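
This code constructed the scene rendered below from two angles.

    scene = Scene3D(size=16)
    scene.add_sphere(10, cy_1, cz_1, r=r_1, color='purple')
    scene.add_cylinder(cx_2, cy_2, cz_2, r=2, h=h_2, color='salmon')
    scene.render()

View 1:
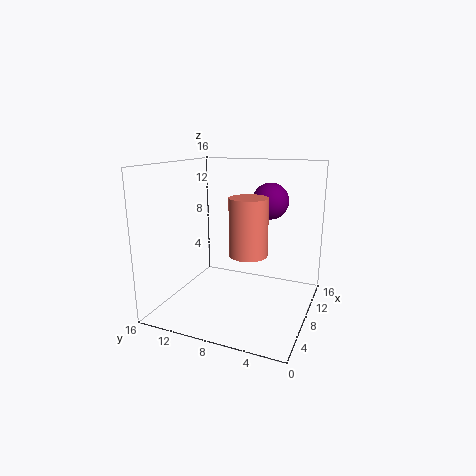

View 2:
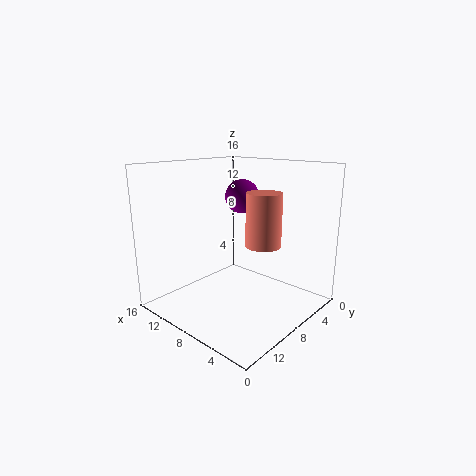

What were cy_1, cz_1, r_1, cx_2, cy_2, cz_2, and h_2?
cy_1 = 5; cz_1 = 12; r_1 = 2; cx_2 = 6; cy_2 = 6; cz_2 = 7; h_2 = 6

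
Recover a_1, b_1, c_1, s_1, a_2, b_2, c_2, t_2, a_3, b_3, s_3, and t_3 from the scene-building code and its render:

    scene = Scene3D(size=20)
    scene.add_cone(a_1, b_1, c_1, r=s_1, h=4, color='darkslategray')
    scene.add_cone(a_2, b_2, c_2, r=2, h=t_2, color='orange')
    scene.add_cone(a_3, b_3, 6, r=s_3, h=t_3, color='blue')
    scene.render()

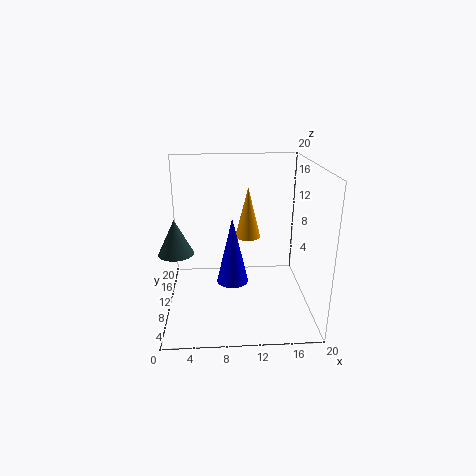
a_1 = 2.5; b_1 = 2.5; c_1 = 11.5; s_1 = 2; a_2 = 12; b_2 = 16.5; c_2 = 7.5; t_2 = 8; a_3 = 9; b_3 = 5.5; s_3 = 2; t_3 = 8.5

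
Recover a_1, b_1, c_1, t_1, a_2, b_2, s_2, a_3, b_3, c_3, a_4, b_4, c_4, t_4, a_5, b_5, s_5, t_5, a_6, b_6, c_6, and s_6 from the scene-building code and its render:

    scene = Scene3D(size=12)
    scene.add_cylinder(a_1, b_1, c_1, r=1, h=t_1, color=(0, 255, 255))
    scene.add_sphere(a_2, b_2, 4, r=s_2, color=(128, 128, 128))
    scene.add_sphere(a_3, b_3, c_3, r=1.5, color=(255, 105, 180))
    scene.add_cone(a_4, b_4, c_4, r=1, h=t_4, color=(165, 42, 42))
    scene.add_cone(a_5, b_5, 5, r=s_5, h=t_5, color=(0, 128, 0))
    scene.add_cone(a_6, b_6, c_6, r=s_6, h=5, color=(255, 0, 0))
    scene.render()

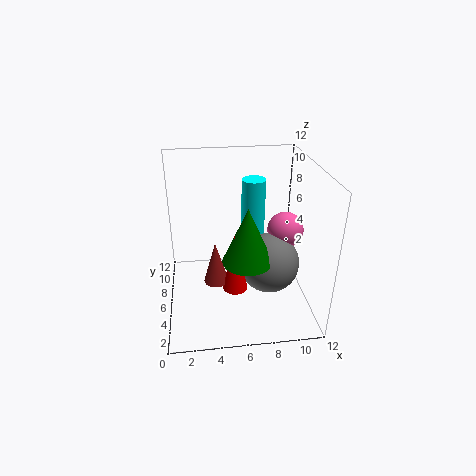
a_1 = 7.5
b_1 = 7.5
c_1 = 5.5
t_1 = 5
a_2 = 8.5
b_2 = 5
s_2 = 2.5
a_3 = 10
b_3 = 6
c_3 = 6.5
a_4 = 4
b_4 = 4.5
c_4 = 3
t_4 = 3.5
a_5 = 6.5
b_5 = 4
s_5 = 2
t_5 = 4.5
a_6 = 5.5
b_6 = 4
c_6 = 2.5
s_6 = 1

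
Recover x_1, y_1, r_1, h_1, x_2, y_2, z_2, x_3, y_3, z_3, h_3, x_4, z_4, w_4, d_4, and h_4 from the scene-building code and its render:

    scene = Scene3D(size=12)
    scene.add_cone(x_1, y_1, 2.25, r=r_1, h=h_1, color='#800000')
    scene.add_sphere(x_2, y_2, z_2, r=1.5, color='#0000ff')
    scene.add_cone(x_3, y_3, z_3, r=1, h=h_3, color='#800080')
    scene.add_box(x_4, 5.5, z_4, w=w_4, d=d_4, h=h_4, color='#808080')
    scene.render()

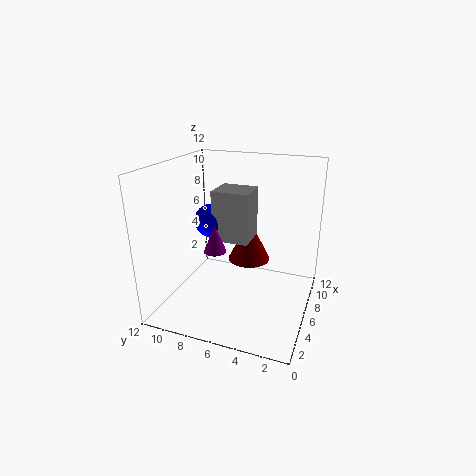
x_1 = 9.75
y_1 = 6.25
r_1 = 2
h_1 = 4
x_2 = 7.75
y_2 = 9.25
z_2 = 6.5
x_3 = 6.25
y_3 = 8.25
z_3 = 4.25
h_3 = 2.5
x_4 = 6.75
z_4 = 5
w_4 = 3
d_4 = 3.25
h_4 = 4.5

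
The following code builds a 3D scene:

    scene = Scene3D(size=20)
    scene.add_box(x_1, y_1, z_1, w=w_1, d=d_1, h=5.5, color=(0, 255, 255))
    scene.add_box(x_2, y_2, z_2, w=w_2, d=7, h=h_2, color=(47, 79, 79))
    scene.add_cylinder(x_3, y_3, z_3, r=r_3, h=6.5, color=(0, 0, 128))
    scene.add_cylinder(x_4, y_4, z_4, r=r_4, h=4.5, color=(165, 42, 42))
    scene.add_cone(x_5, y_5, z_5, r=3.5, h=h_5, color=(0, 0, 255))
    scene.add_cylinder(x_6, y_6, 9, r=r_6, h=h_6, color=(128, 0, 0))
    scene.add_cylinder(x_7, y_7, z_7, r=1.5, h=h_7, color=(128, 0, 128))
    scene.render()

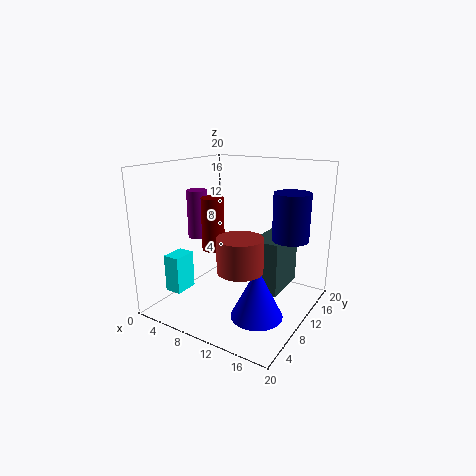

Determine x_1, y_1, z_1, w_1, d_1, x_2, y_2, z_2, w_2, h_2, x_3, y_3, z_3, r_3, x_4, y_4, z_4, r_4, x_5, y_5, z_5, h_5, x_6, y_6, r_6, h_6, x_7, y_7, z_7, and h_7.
x_1 = 0.5
y_1 = 5
z_1 = 1.5
w_1 = 2.5
d_1 = 3.5
x_2 = 12
y_2 = 10
z_2 = 2.5
w_2 = 4
h_2 = 7.5
x_3 = 16.5
y_3 = 13
z_3 = 10
r_3 = 2.5
x_4 = 12.5
y_4 = 6.5
z_4 = 7
r_4 = 3
x_5 = 14.5
y_5 = 7.5
z_5 = 0.5
h_5 = 7
x_6 = 8
y_6 = 7
r_6 = 1.5
h_6 = 7
x_7 = 3
y_7 = 10
z_7 = 9
h_7 = 7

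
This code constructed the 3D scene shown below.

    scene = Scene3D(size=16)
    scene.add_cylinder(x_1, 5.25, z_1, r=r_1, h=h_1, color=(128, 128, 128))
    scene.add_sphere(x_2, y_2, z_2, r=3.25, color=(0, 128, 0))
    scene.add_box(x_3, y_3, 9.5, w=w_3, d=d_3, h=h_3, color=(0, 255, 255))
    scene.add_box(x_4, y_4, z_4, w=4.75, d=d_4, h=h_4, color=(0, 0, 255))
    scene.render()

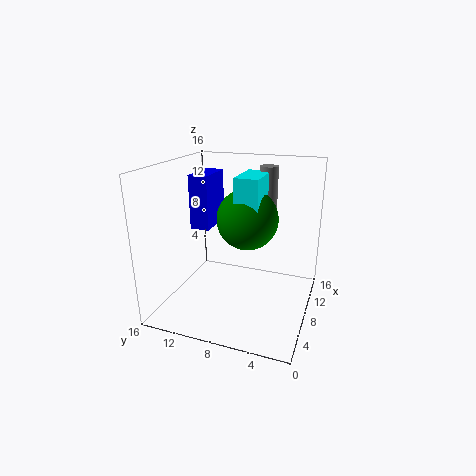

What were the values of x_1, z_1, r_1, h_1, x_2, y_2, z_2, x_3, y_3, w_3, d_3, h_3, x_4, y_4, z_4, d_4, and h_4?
x_1 = 10
z_1 = 10.25
r_1 = 1
h_1 = 5.5
x_2 = 7.5
y_2 = 6.75
z_2 = 10.5
x_3 = 5.25
y_3 = 5
w_3 = 4.75
d_3 = 2.5
h_3 = 5.75
x_4 = 8.25
y_4 = 11.75
z_4 = 8.25
d_4 = 2.25
h_4 = 6.25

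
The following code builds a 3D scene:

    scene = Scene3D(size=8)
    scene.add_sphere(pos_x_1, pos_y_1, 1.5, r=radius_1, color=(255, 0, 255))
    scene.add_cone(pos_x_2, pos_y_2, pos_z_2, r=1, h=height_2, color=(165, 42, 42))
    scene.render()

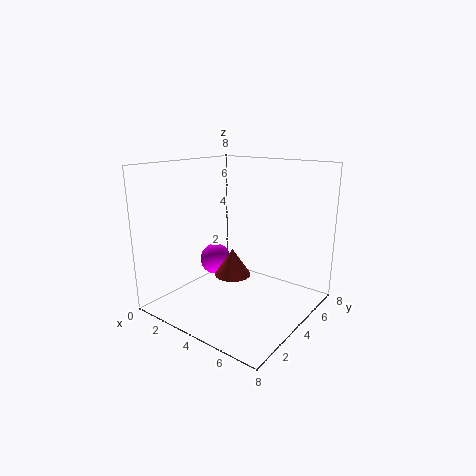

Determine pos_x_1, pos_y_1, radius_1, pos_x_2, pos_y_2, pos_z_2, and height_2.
pos_x_1 = 1, pos_y_1 = 5.5, radius_1 = 1, pos_x_2 = 4, pos_y_2 = 3.5, pos_z_2 = 2, height_2 = 1.5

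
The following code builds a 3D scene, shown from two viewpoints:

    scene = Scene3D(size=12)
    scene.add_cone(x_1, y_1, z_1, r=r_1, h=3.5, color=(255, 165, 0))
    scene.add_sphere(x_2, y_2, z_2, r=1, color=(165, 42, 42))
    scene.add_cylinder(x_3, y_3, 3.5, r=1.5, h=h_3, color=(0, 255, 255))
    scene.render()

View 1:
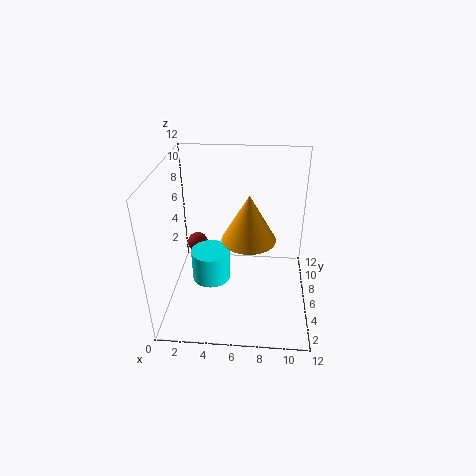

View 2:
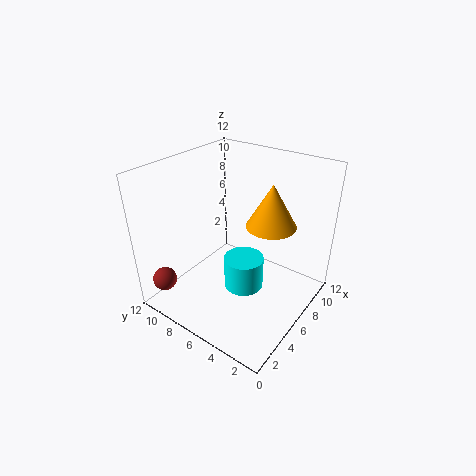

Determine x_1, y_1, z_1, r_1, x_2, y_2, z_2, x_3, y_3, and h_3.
x_1 = 7
y_1 = 3.5
z_1 = 7.5
r_1 = 2
x_2 = 1.5
y_2 = 10.5
z_2 = 2.5
x_3 = 4
y_3 = 4
h_3 = 2.5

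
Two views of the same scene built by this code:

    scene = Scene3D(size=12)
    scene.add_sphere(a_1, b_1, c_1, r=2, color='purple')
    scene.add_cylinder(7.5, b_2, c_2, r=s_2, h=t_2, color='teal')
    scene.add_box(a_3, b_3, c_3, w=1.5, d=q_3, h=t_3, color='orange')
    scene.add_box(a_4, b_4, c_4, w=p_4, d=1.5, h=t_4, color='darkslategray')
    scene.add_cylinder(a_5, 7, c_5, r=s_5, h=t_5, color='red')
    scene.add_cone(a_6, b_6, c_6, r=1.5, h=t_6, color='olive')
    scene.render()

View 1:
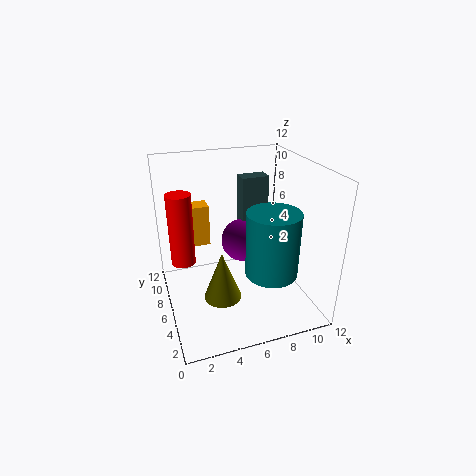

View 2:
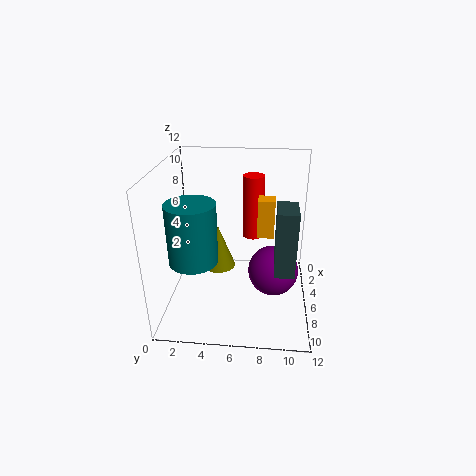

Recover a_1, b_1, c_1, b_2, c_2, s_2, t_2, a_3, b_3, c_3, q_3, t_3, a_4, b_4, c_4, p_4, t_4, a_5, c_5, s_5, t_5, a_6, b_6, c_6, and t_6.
a_1 = 7.5, b_1 = 9, c_1 = 4, b_2 = 2.5, c_2 = 4.5, s_2 = 2, t_2 = 5, a_3 = 2.5, b_3 = 7.5, c_3 = 5, q_3 = 1.5, t_3 = 3.5, a_4 = 7.5, b_4 = 9, c_4 = 5, p_4 = 2.5, t_4 = 5, a_5 = 1.5, c_5 = 4, s_5 = 1, t_5 = 6, a_6 = 4, b_6 = 4, c_6 = 2, t_6 = 4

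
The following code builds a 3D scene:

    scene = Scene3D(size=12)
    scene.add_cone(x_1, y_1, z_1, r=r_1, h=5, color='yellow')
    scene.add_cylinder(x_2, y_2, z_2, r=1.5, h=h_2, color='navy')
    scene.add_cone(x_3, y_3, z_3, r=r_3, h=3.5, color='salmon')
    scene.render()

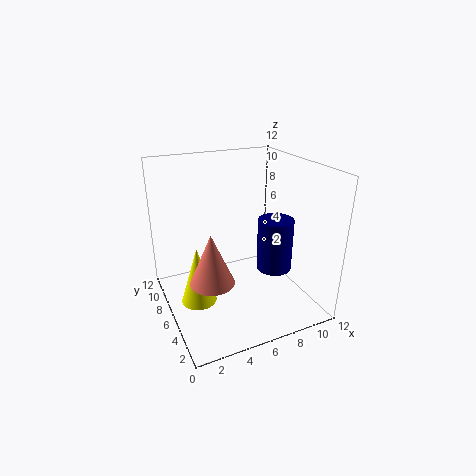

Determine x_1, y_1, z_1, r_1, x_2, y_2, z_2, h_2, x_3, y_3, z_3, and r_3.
x_1 = 2.5, y_1 = 6.5, z_1 = 0.5, r_1 = 1.5, x_2 = 9, y_2 = 5, z_2 = 3, h_2 = 4.5, x_3 = 2, y_3 = 1.5, z_3 = 5.5, r_3 = 1.5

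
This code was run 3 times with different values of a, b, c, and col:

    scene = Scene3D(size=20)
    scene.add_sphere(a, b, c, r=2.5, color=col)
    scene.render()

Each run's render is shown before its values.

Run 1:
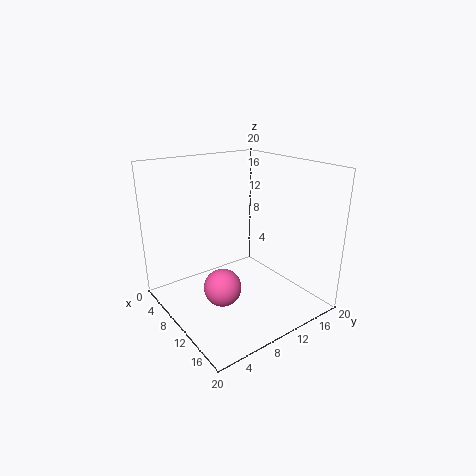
a = 12; b = 6; c = 4.5; col = 'hotpink'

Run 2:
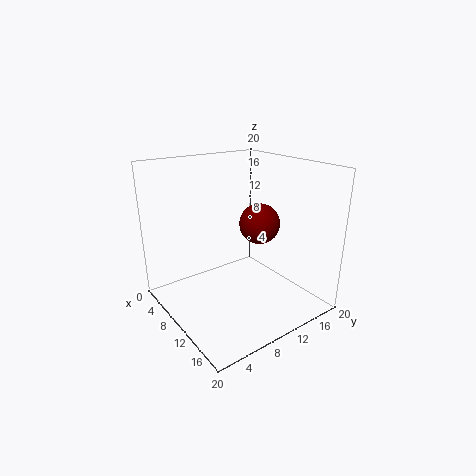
a = 14.5; b = 10; c = 13.5; col = 'maroon'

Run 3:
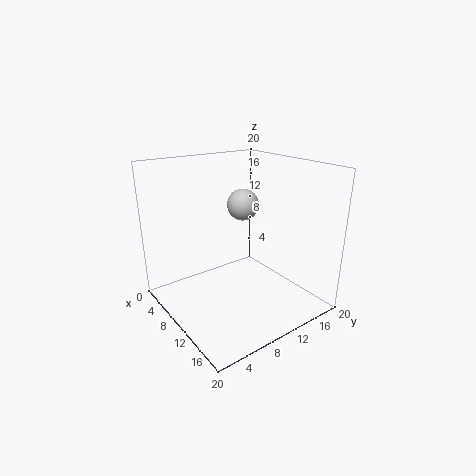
a = 4.5; b = 15; c = 12.5; col = 'lightgray'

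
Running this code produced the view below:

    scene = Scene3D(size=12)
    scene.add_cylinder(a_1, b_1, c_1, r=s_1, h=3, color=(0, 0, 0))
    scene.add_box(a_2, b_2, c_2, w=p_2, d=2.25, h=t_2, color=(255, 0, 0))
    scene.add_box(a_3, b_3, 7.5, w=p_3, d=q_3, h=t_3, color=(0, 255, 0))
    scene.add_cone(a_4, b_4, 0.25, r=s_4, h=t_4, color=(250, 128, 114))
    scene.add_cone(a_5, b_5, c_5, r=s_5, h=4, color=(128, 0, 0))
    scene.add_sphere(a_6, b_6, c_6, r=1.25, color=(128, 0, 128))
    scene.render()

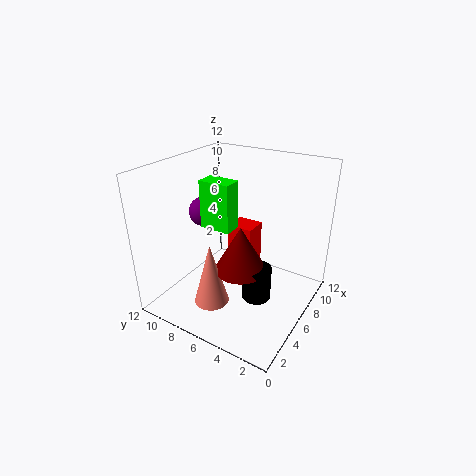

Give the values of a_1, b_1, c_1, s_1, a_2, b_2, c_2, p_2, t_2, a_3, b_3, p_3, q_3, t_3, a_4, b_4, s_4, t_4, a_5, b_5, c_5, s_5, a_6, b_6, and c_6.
a_1 = 6.25, b_1 = 4.25, c_1 = 0.5, s_1 = 1.25, a_2 = 6.75, b_2 = 5.25, c_2 = 3, p_2 = 2, t_2 = 3.5, a_3 = 3.75, b_3 = 5.5, p_3 = 1.5, q_3 = 2.5, t_3 = 3.75, a_4 = 4, b_4 = 7.5, s_4 = 1.5, t_4 = 5.5, a_5 = 6, b_5 = 5.75, c_5 = 3, s_5 = 2.25, a_6 = 5.75, b_6 = 9.25, c_6 = 7.75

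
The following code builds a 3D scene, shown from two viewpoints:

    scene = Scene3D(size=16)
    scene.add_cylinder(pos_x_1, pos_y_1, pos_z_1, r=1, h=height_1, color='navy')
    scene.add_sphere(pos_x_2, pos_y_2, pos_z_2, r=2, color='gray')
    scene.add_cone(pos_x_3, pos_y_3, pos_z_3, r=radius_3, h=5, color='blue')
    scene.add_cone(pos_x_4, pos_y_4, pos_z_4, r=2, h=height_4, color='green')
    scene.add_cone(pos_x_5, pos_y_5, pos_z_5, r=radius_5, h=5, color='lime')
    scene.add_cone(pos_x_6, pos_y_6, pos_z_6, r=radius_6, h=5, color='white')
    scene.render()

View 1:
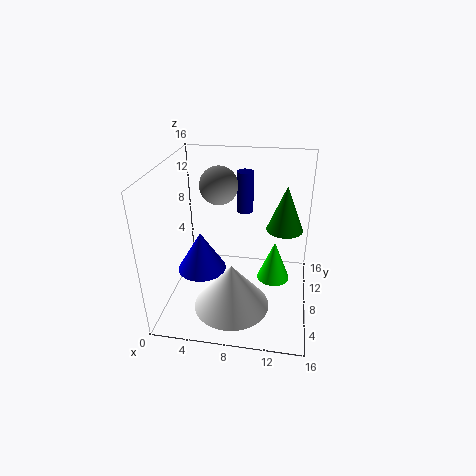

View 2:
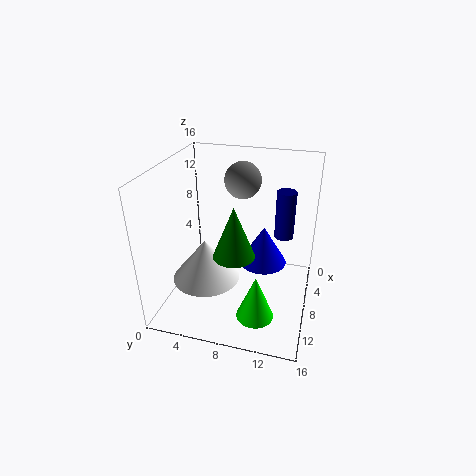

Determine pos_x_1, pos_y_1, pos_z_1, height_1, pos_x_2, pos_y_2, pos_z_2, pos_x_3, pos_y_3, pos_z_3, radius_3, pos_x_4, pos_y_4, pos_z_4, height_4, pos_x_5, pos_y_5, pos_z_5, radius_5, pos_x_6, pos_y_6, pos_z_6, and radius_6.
pos_x_1 = 8, pos_y_1 = 13, pos_z_1 = 9, height_1 = 5, pos_x_2 = 6, pos_y_2 = 8, pos_z_2 = 14, pos_x_3 = 3, pos_y_3 = 10, pos_z_3 = 2, radius_3 = 3, pos_x_4 = 13, pos_y_4 = 9, pos_z_4 = 9, height_4 = 5, pos_x_5 = 12, pos_y_5 = 11, pos_z_5 = 1, radius_5 = 2, pos_x_6 = 8, pos_y_6 = 4, pos_z_6 = 2, radius_6 = 4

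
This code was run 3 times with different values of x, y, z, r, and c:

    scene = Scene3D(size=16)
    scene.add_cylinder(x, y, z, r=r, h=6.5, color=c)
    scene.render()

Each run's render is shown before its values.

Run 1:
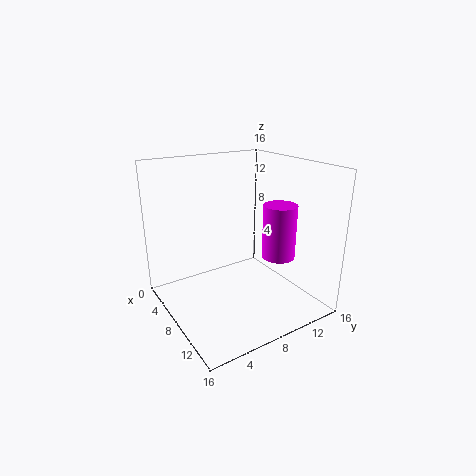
x = 8.5
y = 13.5
z = 4.5
r = 2
c = 'magenta'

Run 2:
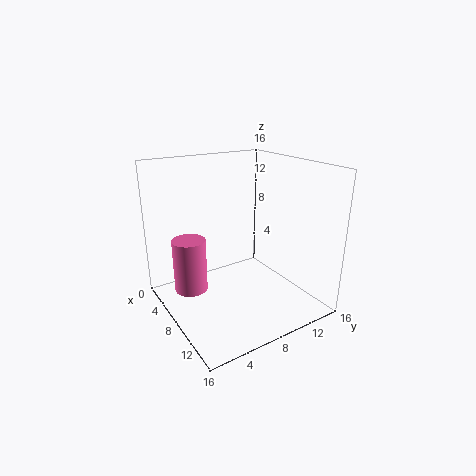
x = 3.5
y = 4
z = 0.5
r = 2
c = 'hotpink'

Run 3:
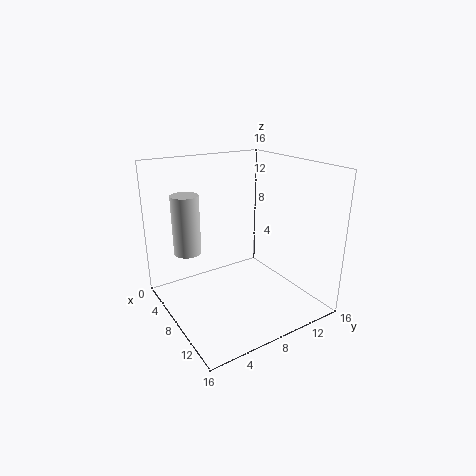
x = 5.5
y = 3
z = 6.5
r = 1.5
c = 'lightgray'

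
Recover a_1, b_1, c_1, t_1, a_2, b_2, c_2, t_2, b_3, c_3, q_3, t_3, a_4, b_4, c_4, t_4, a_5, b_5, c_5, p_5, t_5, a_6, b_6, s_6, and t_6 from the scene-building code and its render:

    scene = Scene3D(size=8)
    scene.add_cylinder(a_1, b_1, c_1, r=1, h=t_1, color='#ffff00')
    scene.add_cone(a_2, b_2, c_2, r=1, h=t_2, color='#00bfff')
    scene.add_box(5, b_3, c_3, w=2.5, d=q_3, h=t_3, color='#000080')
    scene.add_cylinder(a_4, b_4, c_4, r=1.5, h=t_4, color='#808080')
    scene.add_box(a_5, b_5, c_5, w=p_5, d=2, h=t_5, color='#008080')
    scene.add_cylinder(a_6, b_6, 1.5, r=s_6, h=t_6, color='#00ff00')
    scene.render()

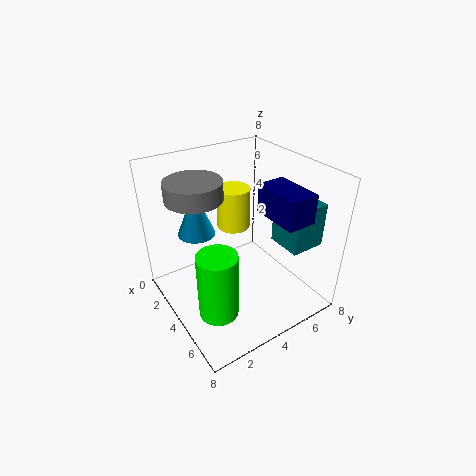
a_1 = 2
b_1 = 5
c_1 = 3.5
t_1 = 2.5
a_2 = 3
b_2 = 2
c_2 = 4.5
t_2 = 2.5
b_3 = 4.5
c_3 = 6
q_3 = 1.5
t_3 = 1.5
a_4 = 3
b_4 = 2
c_4 = 6.5
t_4 = 1
a_5 = 4.5
b_5 = 6
c_5 = 3.5
p_5 = 2
t_5 = 2.5
a_6 = 6
b_6 = 1.5
s_6 = 1
t_6 = 3.5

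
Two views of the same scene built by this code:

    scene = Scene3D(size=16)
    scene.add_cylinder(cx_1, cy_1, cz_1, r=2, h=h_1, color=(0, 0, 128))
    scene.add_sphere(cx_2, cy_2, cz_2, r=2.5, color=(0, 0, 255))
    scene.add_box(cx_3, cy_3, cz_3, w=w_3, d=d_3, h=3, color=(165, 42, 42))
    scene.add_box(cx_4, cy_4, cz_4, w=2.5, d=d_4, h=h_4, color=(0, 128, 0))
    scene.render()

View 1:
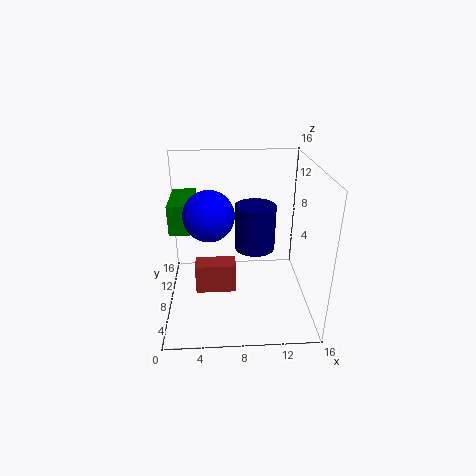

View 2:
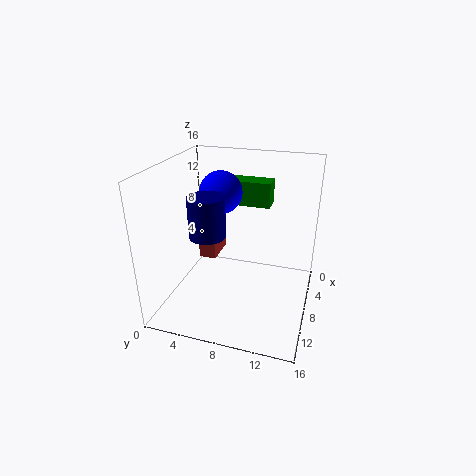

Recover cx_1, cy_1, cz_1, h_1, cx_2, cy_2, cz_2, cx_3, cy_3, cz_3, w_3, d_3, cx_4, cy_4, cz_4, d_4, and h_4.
cx_1 = 9.5
cy_1 = 5
cz_1 = 8.5
h_1 = 4.5
cx_2 = 5
cy_2 = 5
cz_2 = 12
cx_3 = 3.5
cy_3 = 3
cz_3 = 4.5
w_3 = 4
d_3 = 2
cx_4 = 1
cy_4 = 5
cz_4 = 10
d_4 = 5.5
h_4 = 3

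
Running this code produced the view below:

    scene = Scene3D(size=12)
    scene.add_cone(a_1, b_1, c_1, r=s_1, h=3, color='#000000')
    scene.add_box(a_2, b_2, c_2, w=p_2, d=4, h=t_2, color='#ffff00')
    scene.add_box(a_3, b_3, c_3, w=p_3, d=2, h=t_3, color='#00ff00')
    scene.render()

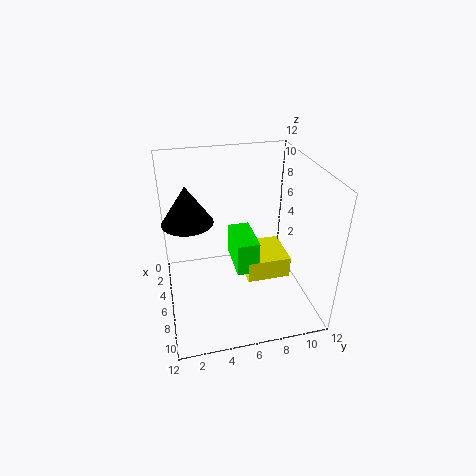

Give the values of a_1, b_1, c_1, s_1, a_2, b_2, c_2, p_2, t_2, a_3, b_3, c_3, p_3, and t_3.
a_1 = 6; b_1 = 2; c_1 = 8; s_1 = 2; a_2 = 2; b_2 = 7; c_2 = 1; p_2 = 4; t_2 = 2; a_3 = 2; b_3 = 6; c_3 = 2; p_3 = 4; t_3 = 3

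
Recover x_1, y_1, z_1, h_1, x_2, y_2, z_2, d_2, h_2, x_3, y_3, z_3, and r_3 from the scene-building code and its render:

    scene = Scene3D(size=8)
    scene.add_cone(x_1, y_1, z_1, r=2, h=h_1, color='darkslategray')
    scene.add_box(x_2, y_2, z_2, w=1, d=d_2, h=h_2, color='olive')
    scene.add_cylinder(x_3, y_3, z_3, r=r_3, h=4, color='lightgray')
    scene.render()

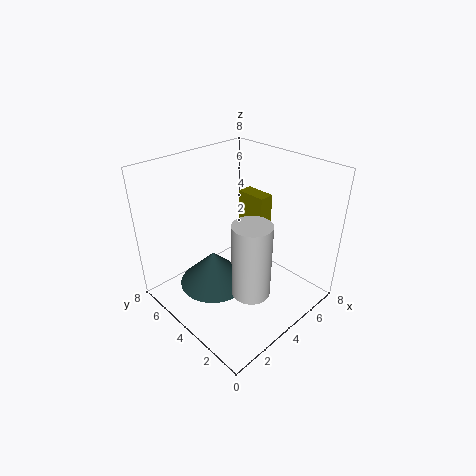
x_1 = 3
y_1 = 5
z_1 = 1
h_1 = 2
x_2 = 7
y_2 = 5
z_2 = 2
d_2 = 2
h_2 = 3
x_3 = 3
y_3 = 2
z_3 = 2
r_3 = 1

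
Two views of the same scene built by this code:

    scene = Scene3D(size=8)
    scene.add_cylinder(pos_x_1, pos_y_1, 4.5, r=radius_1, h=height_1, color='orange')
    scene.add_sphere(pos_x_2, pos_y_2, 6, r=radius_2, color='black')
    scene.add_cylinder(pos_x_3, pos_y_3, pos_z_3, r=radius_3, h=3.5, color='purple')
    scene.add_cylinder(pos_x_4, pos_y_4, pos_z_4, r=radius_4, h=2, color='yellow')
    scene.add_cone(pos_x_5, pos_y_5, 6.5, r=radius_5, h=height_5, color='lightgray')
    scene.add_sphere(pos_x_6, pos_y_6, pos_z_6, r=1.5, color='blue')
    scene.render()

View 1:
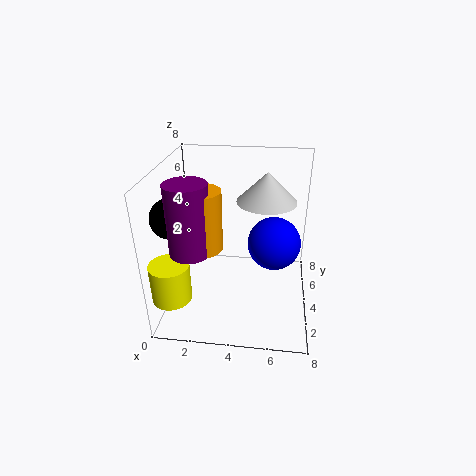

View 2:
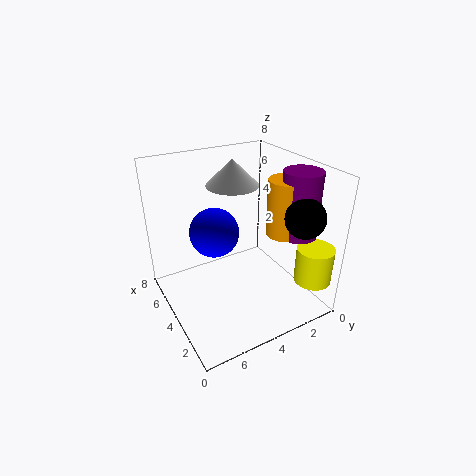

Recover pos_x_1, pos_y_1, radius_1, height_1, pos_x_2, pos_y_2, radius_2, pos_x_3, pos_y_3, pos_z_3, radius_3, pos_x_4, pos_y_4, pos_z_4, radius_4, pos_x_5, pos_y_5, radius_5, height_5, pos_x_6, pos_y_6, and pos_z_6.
pos_x_1 = 2.5, pos_y_1 = 2, radius_1 = 1, height_1 = 3, pos_x_2 = 1, pos_y_2 = 2, radius_2 = 1, pos_x_3 = 2, pos_y_3 = 1.5, pos_z_3 = 4.5, radius_3 = 1, pos_x_4 = 1, pos_y_4 = 1, pos_z_4 = 2, radius_4 = 1, pos_x_5 = 5.5, pos_y_5 = 3.5, radius_5 = 1.5, height_5 = 1.5, pos_x_6 = 6, pos_y_6 = 4.5, pos_z_6 = 3.5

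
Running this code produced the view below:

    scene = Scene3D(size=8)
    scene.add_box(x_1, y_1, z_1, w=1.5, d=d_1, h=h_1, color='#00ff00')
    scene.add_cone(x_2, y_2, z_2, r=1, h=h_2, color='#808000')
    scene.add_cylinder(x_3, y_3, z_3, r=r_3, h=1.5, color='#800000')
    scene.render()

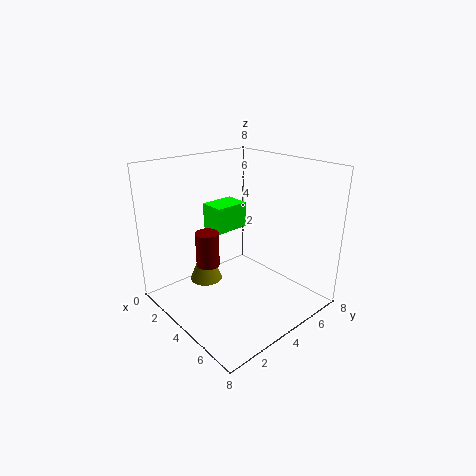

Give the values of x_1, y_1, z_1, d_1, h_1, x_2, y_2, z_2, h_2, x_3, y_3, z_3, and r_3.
x_1 = 1.5
y_1 = 3.5
z_1 = 4
d_1 = 2
h_1 = 1.5
x_2 = 1.5
y_2 = 3.5
z_2 = 0.5
h_2 = 2.5
x_3 = 6
y_3 = 0.5
z_3 = 4.5
r_3 = 0.5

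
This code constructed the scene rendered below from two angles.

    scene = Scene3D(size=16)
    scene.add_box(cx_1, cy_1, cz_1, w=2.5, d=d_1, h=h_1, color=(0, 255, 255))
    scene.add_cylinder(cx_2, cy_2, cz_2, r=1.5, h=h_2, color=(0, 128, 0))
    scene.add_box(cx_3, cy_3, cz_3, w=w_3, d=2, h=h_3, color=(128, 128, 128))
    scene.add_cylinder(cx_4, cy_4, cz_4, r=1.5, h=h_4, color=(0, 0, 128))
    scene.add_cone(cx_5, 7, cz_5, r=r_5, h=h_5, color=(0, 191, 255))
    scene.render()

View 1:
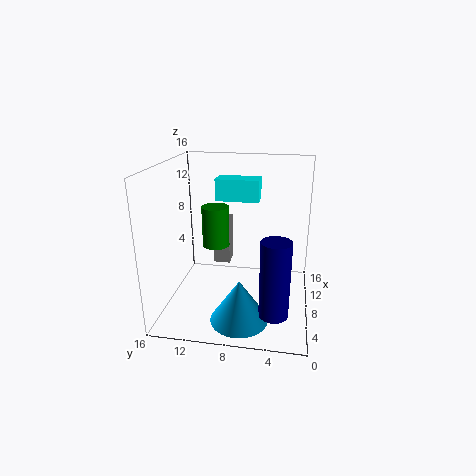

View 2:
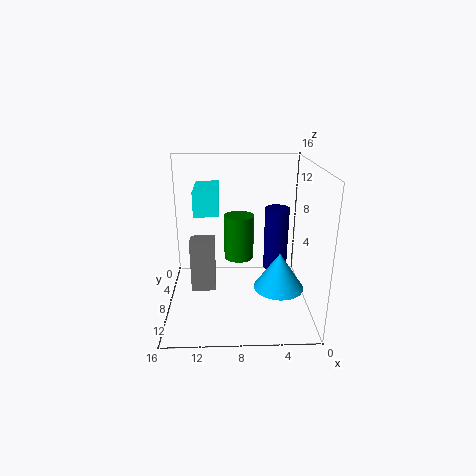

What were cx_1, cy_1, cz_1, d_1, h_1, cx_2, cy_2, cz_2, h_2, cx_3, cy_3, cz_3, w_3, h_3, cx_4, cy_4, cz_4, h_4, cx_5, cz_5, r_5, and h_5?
cx_1 = 10; cy_1 = 6; cz_1 = 11.5; d_1 = 5; h_1 = 2.5; cx_2 = 8; cy_2 = 10.5; cz_2 = 7; h_2 = 4.5; cx_3 = 10.5; cy_3 = 9.5; cz_3 = 3.5; w_3 = 2.5; h_3 = 5.5; cx_4 = 3; cy_4 = 3.5; cz_4 = 2; h_4 = 8; cx_5 = 3; cz_5 = 1; r_5 = 3; h_5 = 4.5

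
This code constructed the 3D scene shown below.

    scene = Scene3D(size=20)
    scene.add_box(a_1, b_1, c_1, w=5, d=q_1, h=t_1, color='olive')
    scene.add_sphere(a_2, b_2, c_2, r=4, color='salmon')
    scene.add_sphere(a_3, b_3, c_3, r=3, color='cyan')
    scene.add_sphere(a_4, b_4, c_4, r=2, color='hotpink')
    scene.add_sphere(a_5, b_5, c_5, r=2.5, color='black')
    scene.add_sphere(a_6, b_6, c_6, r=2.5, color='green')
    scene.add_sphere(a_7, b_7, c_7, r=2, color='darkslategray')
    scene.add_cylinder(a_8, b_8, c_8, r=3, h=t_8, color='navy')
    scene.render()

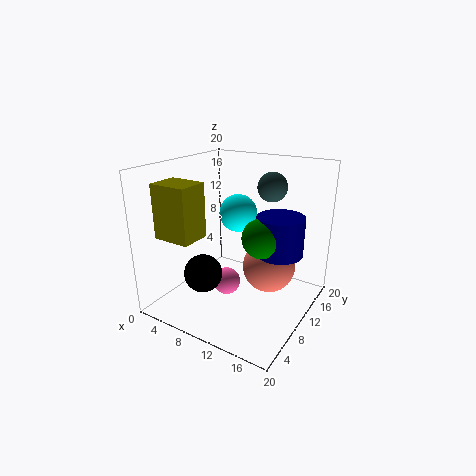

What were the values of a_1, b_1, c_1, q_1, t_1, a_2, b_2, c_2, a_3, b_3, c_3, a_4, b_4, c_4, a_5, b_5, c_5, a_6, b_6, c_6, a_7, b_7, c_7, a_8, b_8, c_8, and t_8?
a_1 = 3, b_1 = 1.5, c_1 = 11.5, q_1 = 4, t_1 = 7, a_2 = 12.5, b_2 = 15, c_2 = 4, a_3 = 6, b_3 = 16.5, c_3 = 11, a_4 = 8, b_4 = 10, c_4 = 2.5, a_5 = 8, b_5 = 4.5, c_5 = 6.5, a_6 = 15, b_6 = 7.5, c_6 = 12, a_7 = 13.5, b_7 = 13, c_7 = 17, a_8 = 16.5, b_8 = 9.5, c_8 = 9.5, t_8 = 5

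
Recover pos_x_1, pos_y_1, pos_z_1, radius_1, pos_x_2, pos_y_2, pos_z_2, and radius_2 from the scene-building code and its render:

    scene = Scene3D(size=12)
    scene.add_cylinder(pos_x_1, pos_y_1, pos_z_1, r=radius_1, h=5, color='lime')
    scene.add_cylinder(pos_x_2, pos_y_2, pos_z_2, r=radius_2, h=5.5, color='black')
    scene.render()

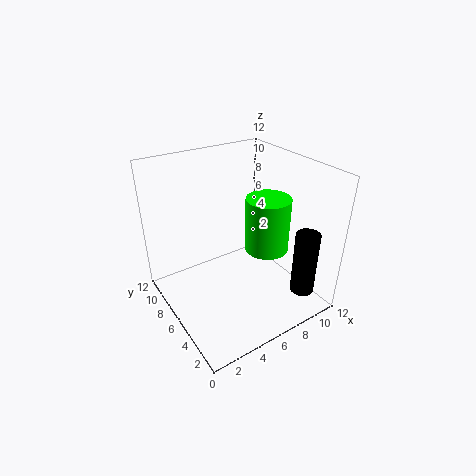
pos_x_1 = 9.5, pos_y_1 = 6.5, pos_z_1 = 3.5, radius_1 = 2, pos_x_2 = 10, pos_y_2 = 2, pos_z_2 = 1.5, radius_2 = 1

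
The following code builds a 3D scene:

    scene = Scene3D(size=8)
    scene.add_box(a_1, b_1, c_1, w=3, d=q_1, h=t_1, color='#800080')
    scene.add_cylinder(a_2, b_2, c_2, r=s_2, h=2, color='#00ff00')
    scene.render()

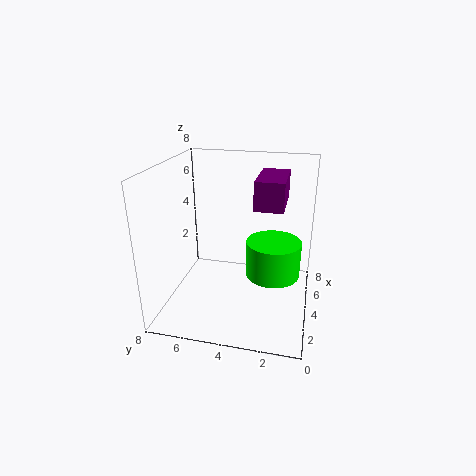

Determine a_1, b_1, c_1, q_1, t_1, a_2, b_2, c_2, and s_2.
a_1 = 3, b_1 = 1.5, c_1 = 6, q_1 = 1.5, t_1 = 1.5, a_2 = 4, b_2 = 2, c_2 = 2, s_2 = 1.5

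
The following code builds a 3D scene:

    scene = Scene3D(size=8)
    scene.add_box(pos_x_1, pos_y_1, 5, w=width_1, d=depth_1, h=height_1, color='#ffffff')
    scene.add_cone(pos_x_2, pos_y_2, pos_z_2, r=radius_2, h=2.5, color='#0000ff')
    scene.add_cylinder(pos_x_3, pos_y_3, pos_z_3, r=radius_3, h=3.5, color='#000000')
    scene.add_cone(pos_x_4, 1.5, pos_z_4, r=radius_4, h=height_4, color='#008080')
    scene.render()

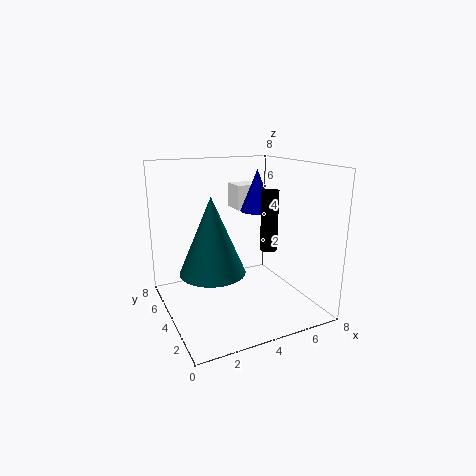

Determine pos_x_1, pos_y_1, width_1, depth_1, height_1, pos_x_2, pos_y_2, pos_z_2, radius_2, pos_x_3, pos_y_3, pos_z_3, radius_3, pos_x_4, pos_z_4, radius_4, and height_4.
pos_x_1 = 5, pos_y_1 = 6, width_1 = 1.5, depth_1 = 1.5, height_1 = 1.5, pos_x_2 = 6, pos_y_2 = 5.5, pos_z_2 = 5, radius_2 = 1, pos_x_3 = 6, pos_y_3 = 4, pos_z_3 = 3, radius_3 = 0.5, pos_x_4 = 1.5, pos_z_4 = 3.5, radius_4 = 1.5, height_4 = 3.5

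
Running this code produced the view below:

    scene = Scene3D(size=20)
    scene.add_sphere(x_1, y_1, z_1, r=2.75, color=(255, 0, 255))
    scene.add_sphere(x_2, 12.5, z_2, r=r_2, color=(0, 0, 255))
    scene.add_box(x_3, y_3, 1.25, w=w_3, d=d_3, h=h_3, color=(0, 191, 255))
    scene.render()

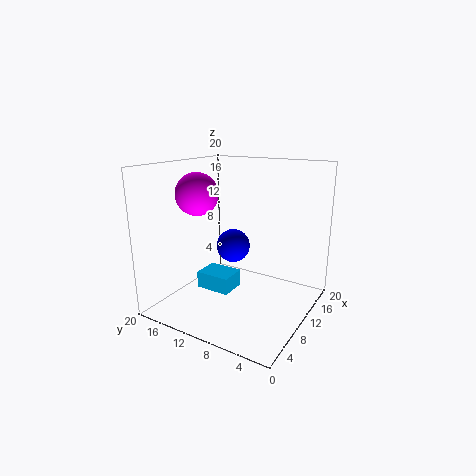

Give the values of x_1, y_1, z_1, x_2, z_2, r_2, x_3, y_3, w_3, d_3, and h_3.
x_1 = 5.75; y_1 = 13.5; z_1 = 16.5; x_2 = 12.75; z_2 = 7.5; r_2 = 2.5; x_3 = 8.75; y_3 = 11.25; w_3 = 4; d_3 = 5.25; h_3 = 2.5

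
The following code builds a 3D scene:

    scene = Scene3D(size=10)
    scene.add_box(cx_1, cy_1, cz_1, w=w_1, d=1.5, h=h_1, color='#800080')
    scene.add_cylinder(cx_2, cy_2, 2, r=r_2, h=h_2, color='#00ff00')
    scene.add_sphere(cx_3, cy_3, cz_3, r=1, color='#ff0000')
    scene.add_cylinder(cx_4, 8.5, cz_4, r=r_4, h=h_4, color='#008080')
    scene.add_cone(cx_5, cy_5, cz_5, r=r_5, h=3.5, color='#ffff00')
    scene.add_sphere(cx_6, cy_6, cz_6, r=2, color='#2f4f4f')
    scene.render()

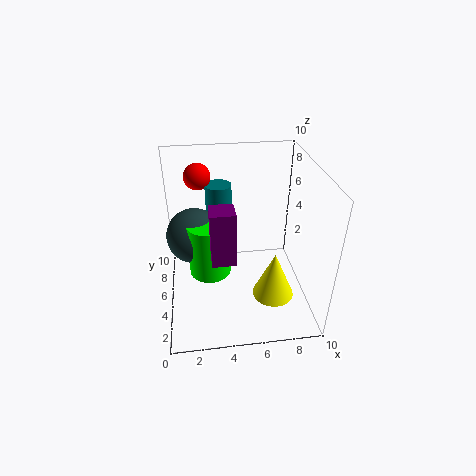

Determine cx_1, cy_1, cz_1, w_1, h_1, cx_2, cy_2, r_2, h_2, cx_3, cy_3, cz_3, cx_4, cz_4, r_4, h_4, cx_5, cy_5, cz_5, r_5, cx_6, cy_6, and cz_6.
cx_1 = 3, cy_1 = 2, cz_1 = 5, w_1 = 1.5, h_1 = 3.5, cx_2 = 3, cy_2 = 5.5, r_2 = 1.5, h_2 = 4, cx_3 = 2.5, cy_3 = 9, cz_3 = 8, cx_4 = 4, cz_4 = 5, r_4 = 1, h_4 = 2.5, cx_5 = 7.5, cy_5 = 4, cz_5 = 0.5, r_5 = 1.5, cx_6 = 2, cy_6 = 6.5, cz_6 = 4.5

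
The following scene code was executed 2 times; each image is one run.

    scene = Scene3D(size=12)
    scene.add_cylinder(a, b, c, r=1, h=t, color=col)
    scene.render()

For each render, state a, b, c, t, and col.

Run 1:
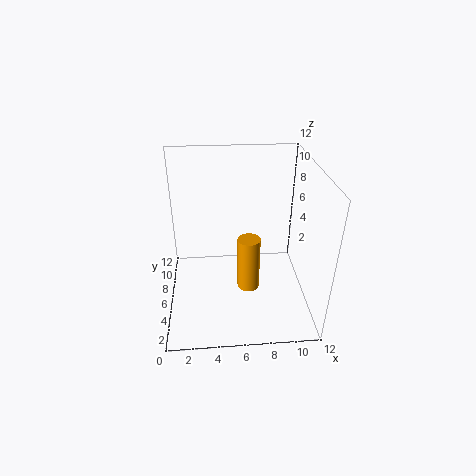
a = 7
b = 6.5
c = 0.5
t = 5
col = 'orange'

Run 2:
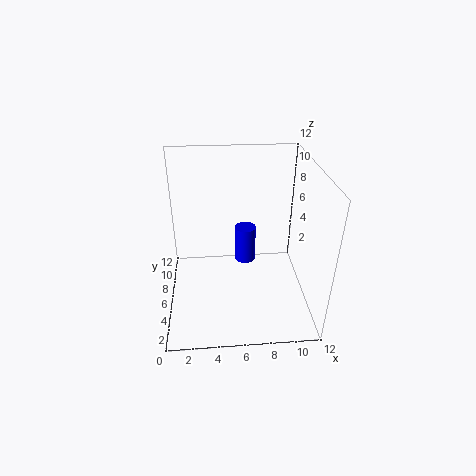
a = 7
b = 9.5
c = 1.5
t = 3.5
col = 'blue'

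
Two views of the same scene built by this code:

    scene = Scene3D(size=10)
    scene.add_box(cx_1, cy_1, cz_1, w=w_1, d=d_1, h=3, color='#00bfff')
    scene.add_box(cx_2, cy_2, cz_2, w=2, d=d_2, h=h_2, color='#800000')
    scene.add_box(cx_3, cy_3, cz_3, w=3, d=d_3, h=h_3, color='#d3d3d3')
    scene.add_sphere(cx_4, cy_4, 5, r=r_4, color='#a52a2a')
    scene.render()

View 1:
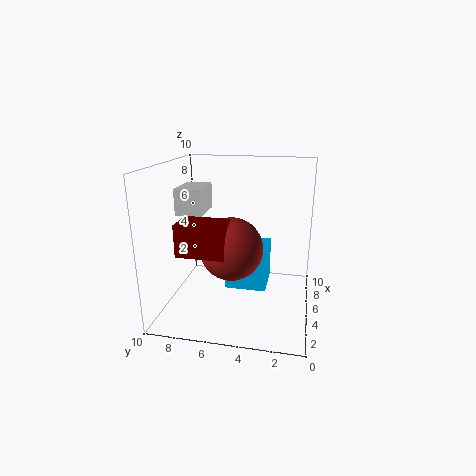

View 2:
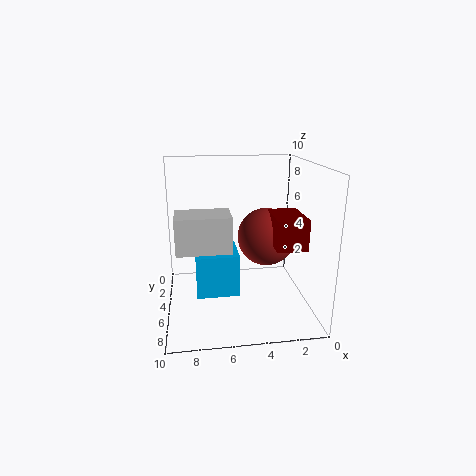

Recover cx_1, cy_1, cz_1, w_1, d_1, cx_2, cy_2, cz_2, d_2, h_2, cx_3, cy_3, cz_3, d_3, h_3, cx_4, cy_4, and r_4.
cx_1 = 5
cy_1 = 3
cz_1 = 1
w_1 = 3
d_1 = 3
cx_2 = 1
cy_2 = 5
cz_2 = 5
d_2 = 3
h_2 = 2
cx_3 = 6
cy_3 = 8
cz_3 = 6
d_3 = 2
h_3 = 2
cx_4 = 3
cy_4 = 5
r_4 = 2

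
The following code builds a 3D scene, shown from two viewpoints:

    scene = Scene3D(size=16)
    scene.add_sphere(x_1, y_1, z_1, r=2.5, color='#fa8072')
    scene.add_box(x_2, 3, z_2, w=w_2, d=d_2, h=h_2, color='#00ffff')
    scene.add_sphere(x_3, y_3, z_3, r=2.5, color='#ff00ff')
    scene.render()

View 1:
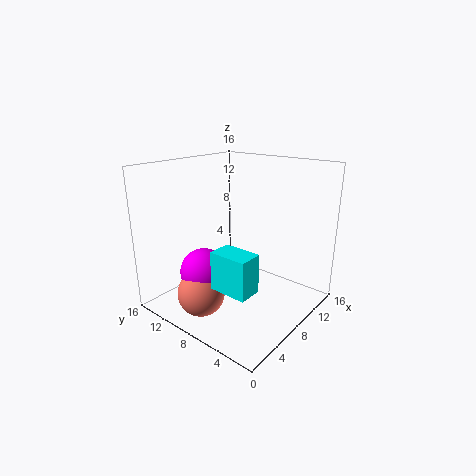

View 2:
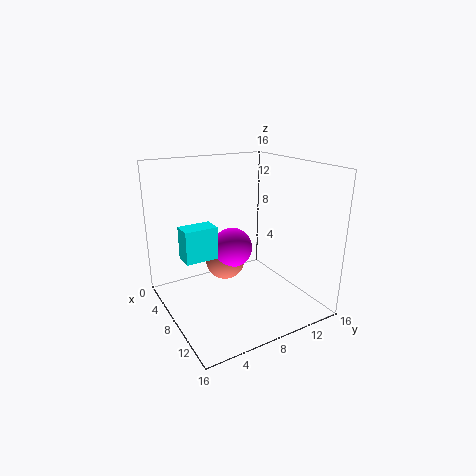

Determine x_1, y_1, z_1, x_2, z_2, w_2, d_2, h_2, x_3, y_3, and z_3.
x_1 = 3; y_1 = 9; z_1 = 3; x_2 = 2.5; z_2 = 4.5; w_2 = 2.5; d_2 = 4; h_2 = 4; x_3 = 4; y_3 = 9.5; z_3 = 5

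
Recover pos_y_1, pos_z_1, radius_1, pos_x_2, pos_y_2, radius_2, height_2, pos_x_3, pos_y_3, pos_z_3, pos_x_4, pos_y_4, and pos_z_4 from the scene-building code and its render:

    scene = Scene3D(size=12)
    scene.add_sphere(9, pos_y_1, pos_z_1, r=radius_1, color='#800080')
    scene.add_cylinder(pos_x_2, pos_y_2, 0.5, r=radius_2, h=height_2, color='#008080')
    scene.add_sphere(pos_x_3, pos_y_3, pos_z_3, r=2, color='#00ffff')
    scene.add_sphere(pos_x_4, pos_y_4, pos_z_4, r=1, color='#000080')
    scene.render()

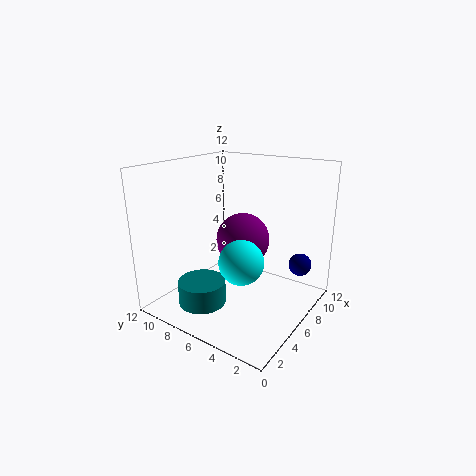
pos_y_1 = 7.5, pos_z_1 = 4.5, radius_1 = 2.5, pos_x_2 = 3.5, pos_y_2 = 8, radius_2 = 2, height_2 = 2, pos_x_3 = 6.5, pos_y_3 = 6, pos_z_3 = 3.5, pos_x_4 = 10, pos_y_4 = 2, pos_z_4 = 3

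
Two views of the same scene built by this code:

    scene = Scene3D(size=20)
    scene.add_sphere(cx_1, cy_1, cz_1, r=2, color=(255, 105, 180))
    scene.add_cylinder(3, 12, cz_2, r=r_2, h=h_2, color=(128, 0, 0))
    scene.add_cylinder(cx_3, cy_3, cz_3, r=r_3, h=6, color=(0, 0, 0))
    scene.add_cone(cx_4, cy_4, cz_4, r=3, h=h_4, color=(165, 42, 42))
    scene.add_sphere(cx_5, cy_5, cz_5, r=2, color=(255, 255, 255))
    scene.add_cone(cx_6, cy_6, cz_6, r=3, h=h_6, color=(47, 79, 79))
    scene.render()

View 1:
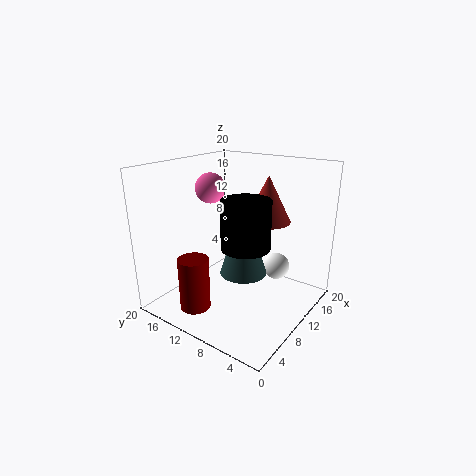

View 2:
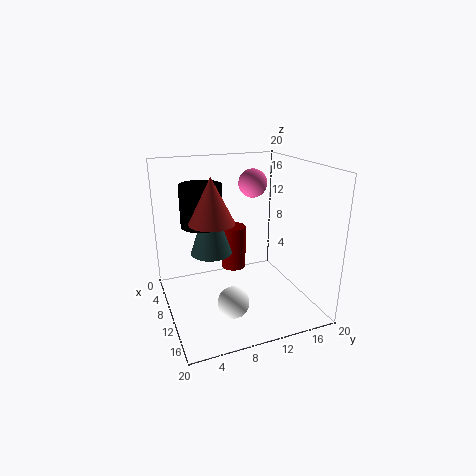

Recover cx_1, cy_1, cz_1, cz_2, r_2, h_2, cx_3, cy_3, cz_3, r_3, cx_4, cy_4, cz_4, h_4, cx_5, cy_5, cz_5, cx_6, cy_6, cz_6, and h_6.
cx_1 = 8; cy_1 = 13; cz_1 = 17; cz_2 = 2; r_2 = 2; h_2 = 7; cx_3 = 6; cy_3 = 6; cz_3 = 11; r_3 = 3; cx_4 = 11; cy_4 = 6; cz_4 = 13; h_4 = 6; cx_5 = 16; cy_5 = 7; cz_5 = 4; cx_6 = 7; cy_6 = 7; cz_6 = 7; h_6 = 9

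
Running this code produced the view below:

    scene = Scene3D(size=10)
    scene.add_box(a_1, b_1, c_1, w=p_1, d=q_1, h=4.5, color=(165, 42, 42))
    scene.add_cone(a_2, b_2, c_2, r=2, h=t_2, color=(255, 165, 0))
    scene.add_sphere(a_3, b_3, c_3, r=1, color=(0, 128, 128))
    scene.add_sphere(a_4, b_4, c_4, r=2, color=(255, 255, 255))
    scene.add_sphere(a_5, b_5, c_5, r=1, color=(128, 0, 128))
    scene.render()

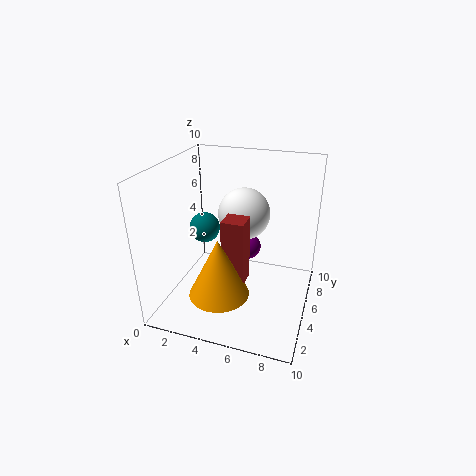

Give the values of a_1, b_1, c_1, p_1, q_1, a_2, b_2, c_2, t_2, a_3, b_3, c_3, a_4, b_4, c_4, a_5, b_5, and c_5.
a_1 = 4.5
b_1 = 3
c_1 = 2.5
p_1 = 1.5
q_1 = 1.5
a_2 = 4.5
b_2 = 2.5
c_2 = 2
t_2 = 4
a_3 = 3
b_3 = 4
c_3 = 6
a_4 = 4.5
b_4 = 8
c_4 = 5.5
a_5 = 5
b_5 = 7.5
c_5 = 3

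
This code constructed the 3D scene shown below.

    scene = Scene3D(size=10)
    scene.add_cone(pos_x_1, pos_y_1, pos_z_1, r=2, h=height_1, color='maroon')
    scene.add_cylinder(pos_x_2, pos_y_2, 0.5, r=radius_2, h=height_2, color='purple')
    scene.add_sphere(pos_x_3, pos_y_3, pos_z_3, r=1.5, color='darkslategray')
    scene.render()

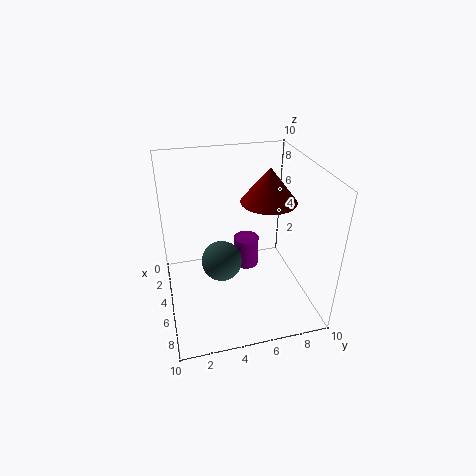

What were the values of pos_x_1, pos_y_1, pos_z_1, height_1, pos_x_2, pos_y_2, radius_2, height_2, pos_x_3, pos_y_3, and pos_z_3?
pos_x_1 = 4; pos_y_1 = 7.5; pos_z_1 = 7; height_1 = 2.5; pos_x_2 = 2; pos_y_2 = 6.5; radius_2 = 1; height_2 = 2.5; pos_x_3 = 4; pos_y_3 = 4; pos_z_3 = 2.5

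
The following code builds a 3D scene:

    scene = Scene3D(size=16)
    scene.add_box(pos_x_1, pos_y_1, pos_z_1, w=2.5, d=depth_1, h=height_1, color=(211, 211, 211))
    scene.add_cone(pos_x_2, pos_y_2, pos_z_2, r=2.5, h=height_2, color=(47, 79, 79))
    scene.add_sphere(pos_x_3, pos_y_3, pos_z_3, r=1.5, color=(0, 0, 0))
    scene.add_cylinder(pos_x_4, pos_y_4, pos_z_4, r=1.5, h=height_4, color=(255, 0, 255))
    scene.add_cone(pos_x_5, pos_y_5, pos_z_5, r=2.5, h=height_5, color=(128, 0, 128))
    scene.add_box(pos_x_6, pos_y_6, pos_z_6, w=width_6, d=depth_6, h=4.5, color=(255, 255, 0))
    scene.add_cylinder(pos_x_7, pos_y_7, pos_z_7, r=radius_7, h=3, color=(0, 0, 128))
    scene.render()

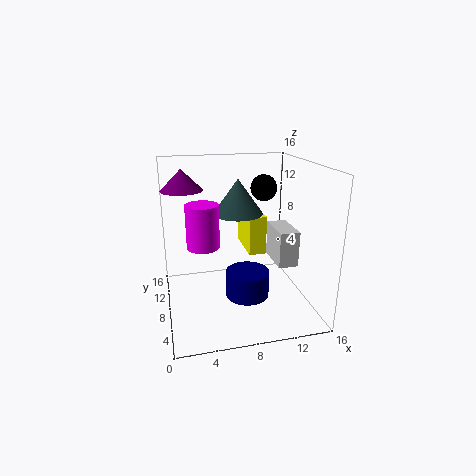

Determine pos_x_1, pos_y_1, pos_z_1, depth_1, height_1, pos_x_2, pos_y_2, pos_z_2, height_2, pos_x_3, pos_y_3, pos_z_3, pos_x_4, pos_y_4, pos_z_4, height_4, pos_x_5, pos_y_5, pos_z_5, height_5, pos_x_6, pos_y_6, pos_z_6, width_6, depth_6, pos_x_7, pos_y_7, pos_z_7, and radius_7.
pos_x_1 = 13.5; pos_y_1 = 9; pos_z_1 = 3; depth_1 = 5; height_1 = 4.5; pos_x_2 = 7.5; pos_y_2 = 6; pos_z_2 = 11.5; height_2 = 3.5; pos_x_3 = 11.5; pos_y_3 = 10; pos_z_3 = 13; pos_x_4 = 3.5; pos_y_4 = 3; pos_z_4 = 9.5; height_4 = 4; pos_x_5 = 2.5; pos_y_5 = 13; pos_z_5 = 12.5; height_5 = 2.5; pos_x_6 = 9.5; pos_y_6 = 8.5; pos_z_6 = 5.5; width_6 = 2; depth_6 = 5.5; pos_x_7 = 9; pos_y_7 = 7.5; pos_z_7 = 1; radius_7 = 2.5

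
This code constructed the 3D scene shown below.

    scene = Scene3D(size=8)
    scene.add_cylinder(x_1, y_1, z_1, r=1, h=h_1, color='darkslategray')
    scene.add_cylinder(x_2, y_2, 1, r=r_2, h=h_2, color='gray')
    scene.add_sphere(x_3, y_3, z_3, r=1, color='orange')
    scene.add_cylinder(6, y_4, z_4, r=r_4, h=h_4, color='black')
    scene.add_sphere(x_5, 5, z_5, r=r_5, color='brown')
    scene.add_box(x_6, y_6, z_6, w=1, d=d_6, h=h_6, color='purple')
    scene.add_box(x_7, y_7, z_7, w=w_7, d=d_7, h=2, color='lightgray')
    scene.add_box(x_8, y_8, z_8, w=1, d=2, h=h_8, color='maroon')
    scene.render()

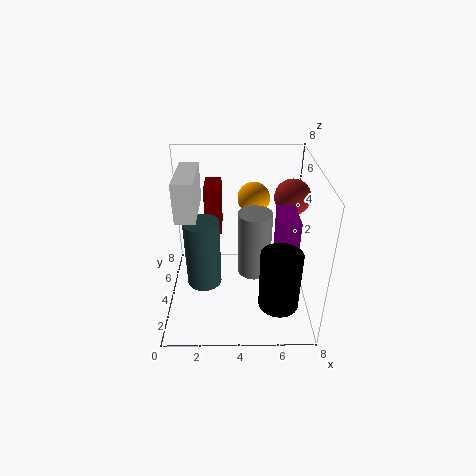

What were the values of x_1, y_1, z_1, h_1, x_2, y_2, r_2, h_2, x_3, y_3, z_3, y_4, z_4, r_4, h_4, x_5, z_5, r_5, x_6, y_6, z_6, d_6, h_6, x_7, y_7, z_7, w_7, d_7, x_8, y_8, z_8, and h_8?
x_1 = 2; y_1 = 4; z_1 = 1; h_1 = 4; x_2 = 5; y_2 = 5; r_2 = 1; h_2 = 4; x_3 = 5; y_3 = 7; z_3 = 5; y_4 = 1; z_4 = 2; r_4 = 1; h_4 = 3; x_5 = 7; z_5 = 6; r_5 = 1; x_6 = 6; y_6 = 2; z_6 = 3; d_6 = 2; h_6 = 3; x_7 = 1; y_7 = 2; z_7 = 6; w_7 = 1; d_7 = 3; x_8 = 2; y_8 = 6; z_8 = 3; h_8 = 3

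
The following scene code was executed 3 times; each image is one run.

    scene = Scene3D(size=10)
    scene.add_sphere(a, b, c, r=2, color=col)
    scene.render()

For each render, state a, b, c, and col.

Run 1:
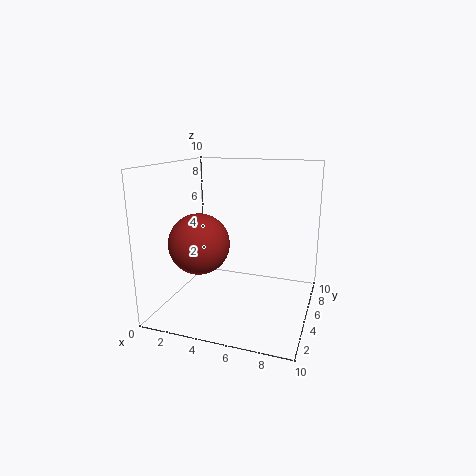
a = 3; b = 3; c = 5; col = 'brown'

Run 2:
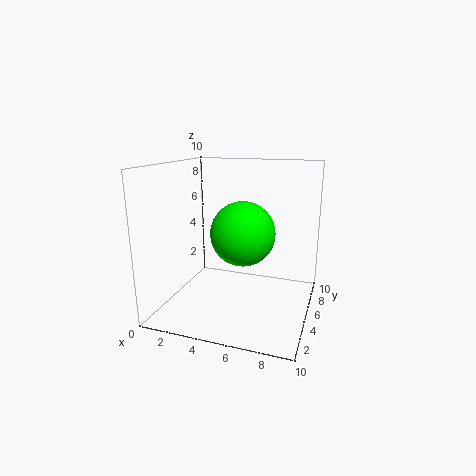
a = 6; b = 3; c = 6; col = 'lime'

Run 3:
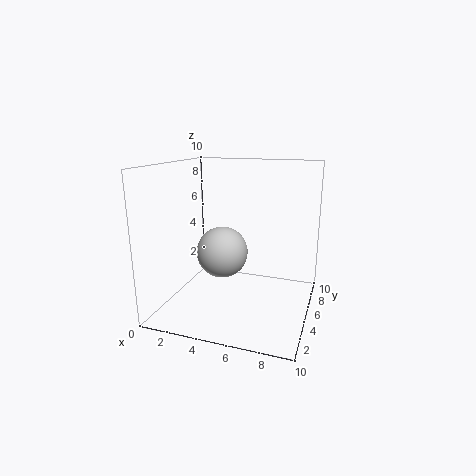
a = 3; b = 7; c = 3; col = 'lightgray'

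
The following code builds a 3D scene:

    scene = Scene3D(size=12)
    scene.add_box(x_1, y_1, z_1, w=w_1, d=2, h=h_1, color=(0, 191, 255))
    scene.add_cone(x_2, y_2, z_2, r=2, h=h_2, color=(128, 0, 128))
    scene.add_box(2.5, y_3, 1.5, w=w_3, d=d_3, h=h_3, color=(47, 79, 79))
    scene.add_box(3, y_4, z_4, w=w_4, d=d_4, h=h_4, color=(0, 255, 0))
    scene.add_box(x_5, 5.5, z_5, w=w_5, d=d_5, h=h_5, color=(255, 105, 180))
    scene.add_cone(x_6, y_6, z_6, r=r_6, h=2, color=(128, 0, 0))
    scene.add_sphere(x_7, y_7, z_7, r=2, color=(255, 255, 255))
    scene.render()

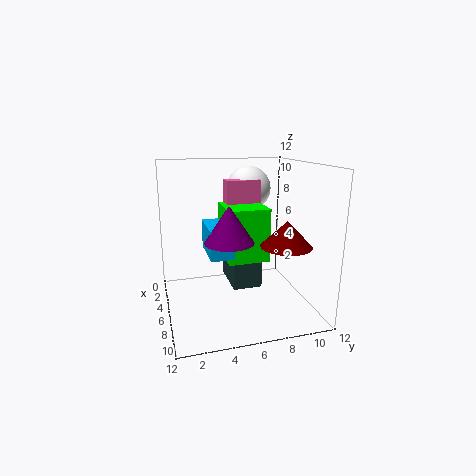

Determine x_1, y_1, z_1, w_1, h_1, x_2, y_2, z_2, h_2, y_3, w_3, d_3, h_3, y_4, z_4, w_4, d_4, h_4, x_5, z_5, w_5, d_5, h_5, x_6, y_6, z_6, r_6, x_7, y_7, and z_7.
x_1 = 3
y_1 = 3.5
z_1 = 4.5
w_1 = 4
h_1 = 2.5
x_2 = 7
y_2 = 5
z_2 = 6
h_2 = 3
y_3 = 5.5
w_3 = 4
d_3 = 2.5
h_3 = 4.5
y_4 = 5
z_4 = 4
w_4 = 4
d_4 = 3.5
h_4 = 4.5
x_5 = 3
z_5 = 6.5
w_5 = 1.5
d_5 = 3
h_5 = 4
x_6 = 9
y_6 = 9
z_6 = 6
r_6 = 2
x_7 = 2.5
y_7 = 8
z_7 = 9.5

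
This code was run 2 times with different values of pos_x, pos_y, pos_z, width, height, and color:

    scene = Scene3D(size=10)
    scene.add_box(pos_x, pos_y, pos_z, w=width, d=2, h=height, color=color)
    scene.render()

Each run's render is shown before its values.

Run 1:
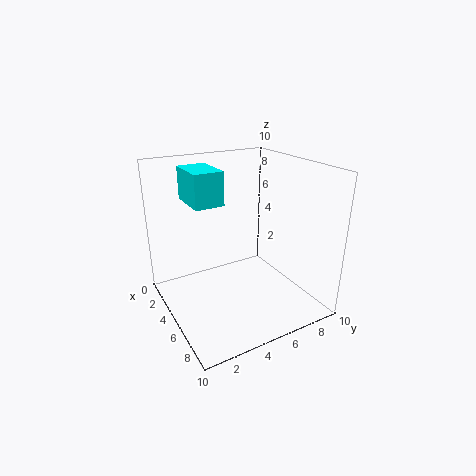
pos_x = 2
pos_y = 2
pos_z = 7.5
width = 3
height = 2.25
color = 'cyan'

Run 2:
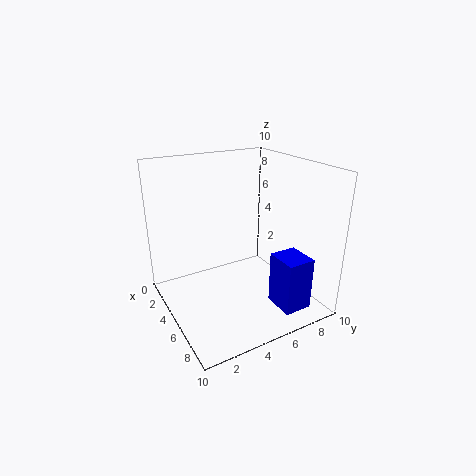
pos_x = 6.5
pos_y = 6.75
pos_z = 0.25
width = 2.25
height = 3.75
color = 'blue'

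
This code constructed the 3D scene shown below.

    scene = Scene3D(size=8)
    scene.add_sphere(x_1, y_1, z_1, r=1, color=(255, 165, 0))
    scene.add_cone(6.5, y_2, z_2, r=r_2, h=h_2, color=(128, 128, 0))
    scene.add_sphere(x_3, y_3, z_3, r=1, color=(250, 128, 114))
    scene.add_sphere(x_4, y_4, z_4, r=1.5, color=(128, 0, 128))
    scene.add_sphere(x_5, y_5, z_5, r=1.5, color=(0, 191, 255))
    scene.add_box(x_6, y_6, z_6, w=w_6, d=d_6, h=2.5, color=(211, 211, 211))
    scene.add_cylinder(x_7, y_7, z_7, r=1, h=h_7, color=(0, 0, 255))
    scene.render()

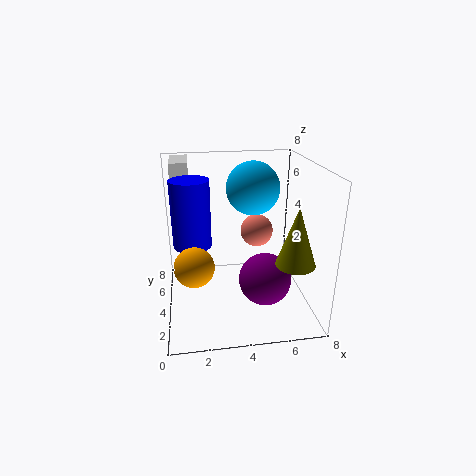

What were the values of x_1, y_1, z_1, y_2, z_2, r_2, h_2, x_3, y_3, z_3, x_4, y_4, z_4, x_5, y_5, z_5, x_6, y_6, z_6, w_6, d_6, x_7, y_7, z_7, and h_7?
x_1 = 1.5; y_1 = 2; z_1 = 3.5; y_2 = 1.5; z_2 = 3.5; r_2 = 1; h_2 = 3; x_3 = 5.5; y_3 = 6; z_3 = 3.5; x_4 = 5.5; y_4 = 3.5; z_4 = 1.5; x_5 = 5; y_5 = 5; z_5 = 6.5; x_6 = 0.5; y_6 = 5; z_6 = 5.5; w_6 = 1; d_6 = 2.5; x_7 = 1.5; y_7 = 3.5; z_7 = 4; h_7 = 3.5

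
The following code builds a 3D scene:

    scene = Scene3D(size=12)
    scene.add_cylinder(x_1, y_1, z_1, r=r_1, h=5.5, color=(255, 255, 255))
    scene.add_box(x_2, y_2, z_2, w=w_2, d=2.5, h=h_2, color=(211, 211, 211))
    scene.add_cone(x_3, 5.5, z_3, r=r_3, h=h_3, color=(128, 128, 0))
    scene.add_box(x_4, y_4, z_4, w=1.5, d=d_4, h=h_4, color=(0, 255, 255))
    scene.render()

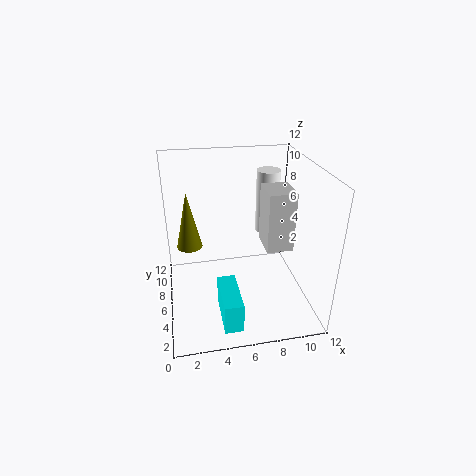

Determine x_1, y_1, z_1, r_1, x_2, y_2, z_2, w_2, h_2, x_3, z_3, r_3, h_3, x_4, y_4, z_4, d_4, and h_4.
x_1 = 9
y_1 = 8
z_1 = 5.5
r_1 = 1
x_2 = 7.5
y_2 = 2.5
z_2 = 6.5
w_2 = 2
h_2 = 4.5
x_3 = 2
z_3 = 6
r_3 = 1
h_3 = 4.5
x_4 = 4
y_4 = 1
z_4 = 0.5
d_4 = 4
h_4 = 2.5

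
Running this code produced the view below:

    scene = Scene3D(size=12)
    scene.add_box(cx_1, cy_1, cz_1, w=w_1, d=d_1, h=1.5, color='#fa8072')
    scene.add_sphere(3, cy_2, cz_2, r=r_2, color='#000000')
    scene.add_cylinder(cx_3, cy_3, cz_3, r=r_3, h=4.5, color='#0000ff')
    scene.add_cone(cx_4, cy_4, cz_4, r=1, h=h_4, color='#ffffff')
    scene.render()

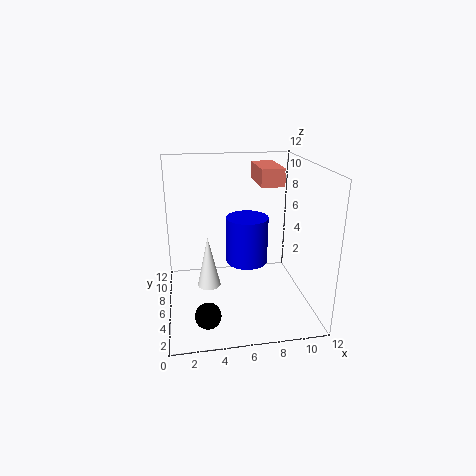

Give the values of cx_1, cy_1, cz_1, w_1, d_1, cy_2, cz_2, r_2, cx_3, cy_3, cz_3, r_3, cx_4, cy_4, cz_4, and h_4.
cx_1 = 8
cy_1 = 6.5
cz_1 = 10
w_1 = 2
d_1 = 4
cy_2 = 2
cz_2 = 1.5
r_2 = 1
cx_3 = 7.5
cy_3 = 9.5
cz_3 = 2
r_3 = 2
cx_4 = 3.5
cy_4 = 6.5
cz_4 = 1.5
h_4 = 4.5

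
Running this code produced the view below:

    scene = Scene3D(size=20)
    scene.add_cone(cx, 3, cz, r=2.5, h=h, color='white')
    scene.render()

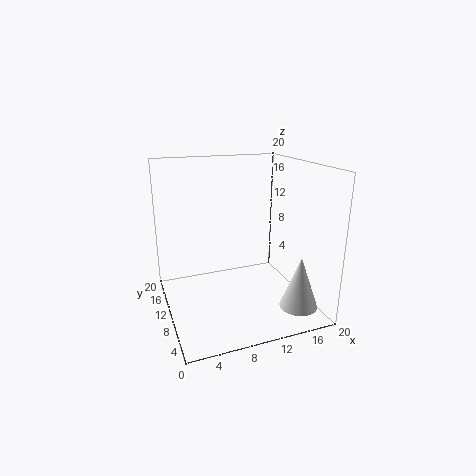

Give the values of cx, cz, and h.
cx = 16, cz = 2, h = 7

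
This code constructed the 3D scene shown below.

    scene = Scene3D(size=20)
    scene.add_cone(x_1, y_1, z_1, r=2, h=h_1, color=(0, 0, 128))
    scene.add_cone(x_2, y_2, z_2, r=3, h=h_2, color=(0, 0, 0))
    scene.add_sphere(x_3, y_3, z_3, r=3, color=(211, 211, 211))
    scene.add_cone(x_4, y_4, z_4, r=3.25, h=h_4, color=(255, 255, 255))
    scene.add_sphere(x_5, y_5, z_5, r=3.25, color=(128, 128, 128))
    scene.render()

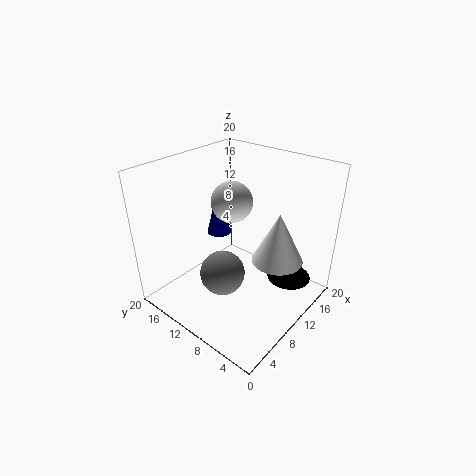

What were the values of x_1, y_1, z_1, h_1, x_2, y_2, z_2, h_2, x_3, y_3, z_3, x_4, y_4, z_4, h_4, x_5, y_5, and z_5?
x_1 = 14.5
y_1 = 17.75
z_1 = 6.25
h_1 = 8
x_2 = 13.5
y_2 = 3.5
z_2 = 4.5
h_2 = 3.25
x_3 = 12.25
y_3 = 13
z_3 = 13.75
x_4 = 10
y_4 = 3.5
z_4 = 9.25
h_4 = 6.5
x_5 = 8.25
y_5 = 11.5
z_5 = 4.25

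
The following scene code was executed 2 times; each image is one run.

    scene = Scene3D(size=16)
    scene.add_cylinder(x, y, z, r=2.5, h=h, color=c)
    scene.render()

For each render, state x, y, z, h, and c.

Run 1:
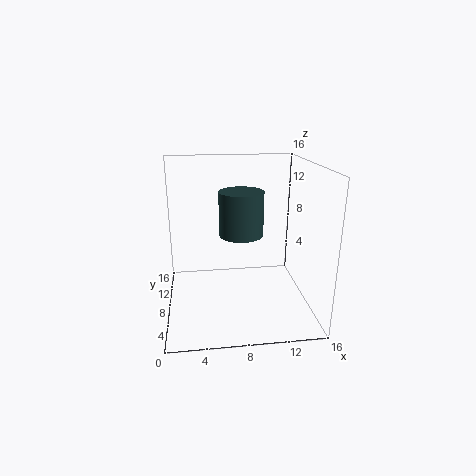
x = 8.5; y = 9; z = 8; h = 5; c = 'darkslategray'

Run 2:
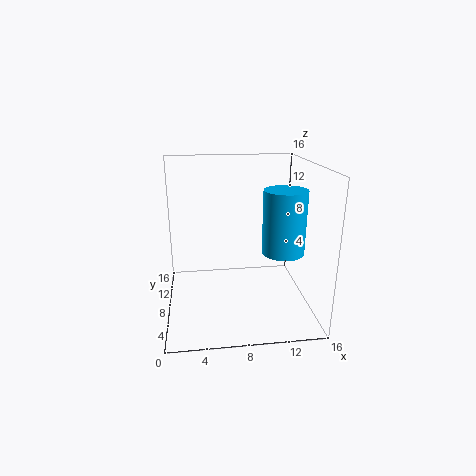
x = 13.5; y = 9; z = 5.5; h = 7.5; c = 'deepskyblue'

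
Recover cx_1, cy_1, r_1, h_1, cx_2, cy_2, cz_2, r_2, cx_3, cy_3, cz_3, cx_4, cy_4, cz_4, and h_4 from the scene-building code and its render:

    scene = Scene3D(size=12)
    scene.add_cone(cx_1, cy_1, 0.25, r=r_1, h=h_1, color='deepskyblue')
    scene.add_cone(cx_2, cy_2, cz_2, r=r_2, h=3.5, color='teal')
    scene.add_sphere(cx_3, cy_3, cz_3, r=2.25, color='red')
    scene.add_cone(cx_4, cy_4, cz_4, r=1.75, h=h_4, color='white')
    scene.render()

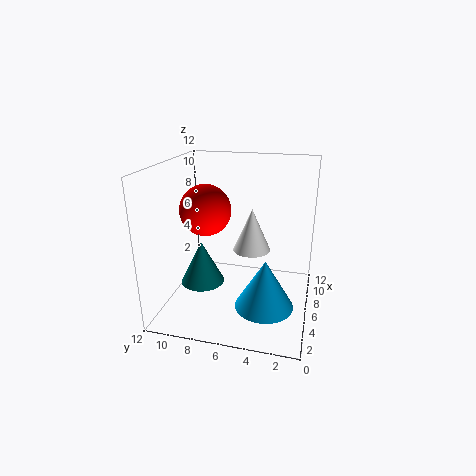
cx_1 = 5.25, cy_1 = 3.5, r_1 = 2.5, h_1 = 4.25, cx_2 = 4, cy_2 = 8.5, cz_2 = 2.75, r_2 = 1.75, cx_3 = 7.25, cy_3 = 9.25, cz_3 = 7.75, cx_4 = 9.25, cy_4 = 5.5, cz_4 = 3.5, h_4 = 4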